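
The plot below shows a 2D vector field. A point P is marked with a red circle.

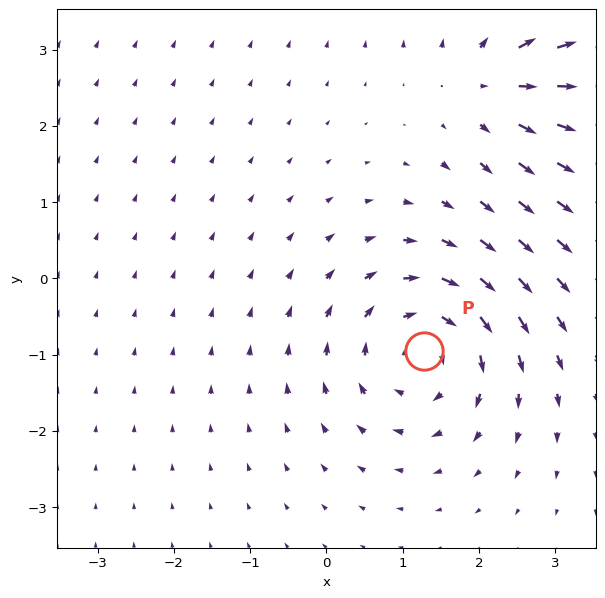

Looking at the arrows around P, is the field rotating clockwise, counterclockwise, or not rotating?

Near P at (1.3, -0.9) the arrows circulate clockwise. The curl (z-component) there is about -5; negative curl means clockwise rotation.

clockwise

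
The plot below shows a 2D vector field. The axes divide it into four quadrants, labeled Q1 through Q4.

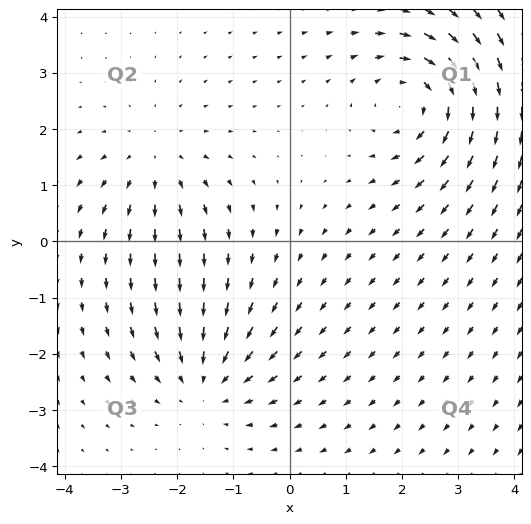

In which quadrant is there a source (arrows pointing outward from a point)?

Q2

The source sits at approximately (-2.4, 1.4), which lies in quadrant Q2. The divergence there is about +3, positive as expected for a source.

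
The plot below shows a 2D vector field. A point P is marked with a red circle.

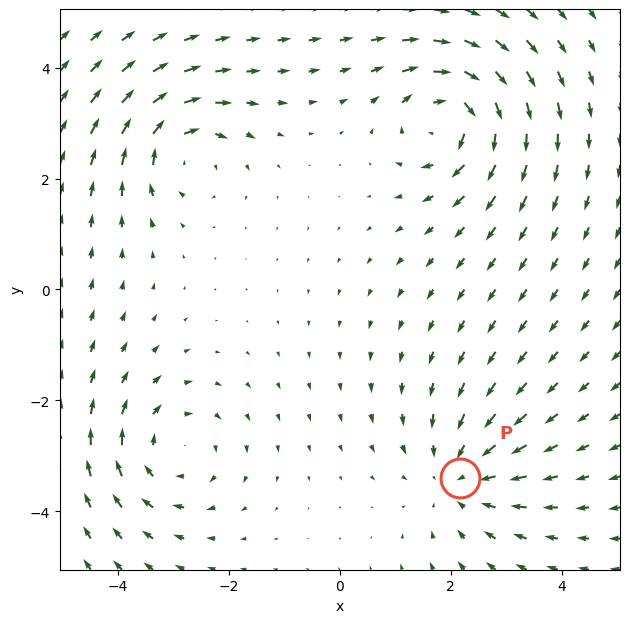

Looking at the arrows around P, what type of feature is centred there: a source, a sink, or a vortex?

sink

At P (2.2, -3.4) the arrows converge inward. Divergence about -4, curl ≈0 — negative divergence with near-zero curl is a sink.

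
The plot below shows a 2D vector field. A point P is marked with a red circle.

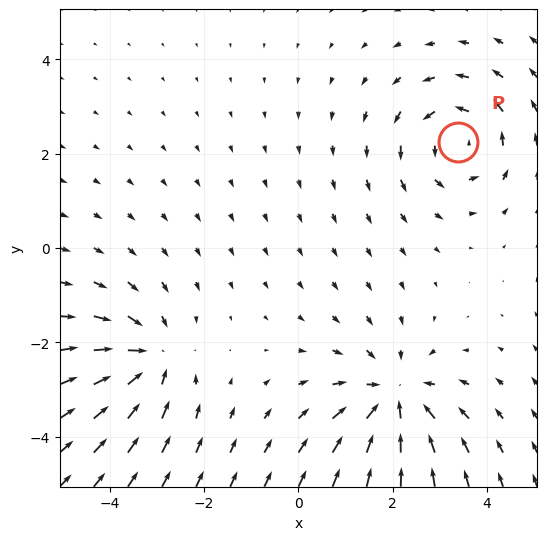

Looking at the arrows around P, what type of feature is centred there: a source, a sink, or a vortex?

vortex

At P (3.4, 2.3) the arrows circulate counterclockwise. Divergence ≈0, curl about +4 — near-zero divergence with nonzero curl is a vortex.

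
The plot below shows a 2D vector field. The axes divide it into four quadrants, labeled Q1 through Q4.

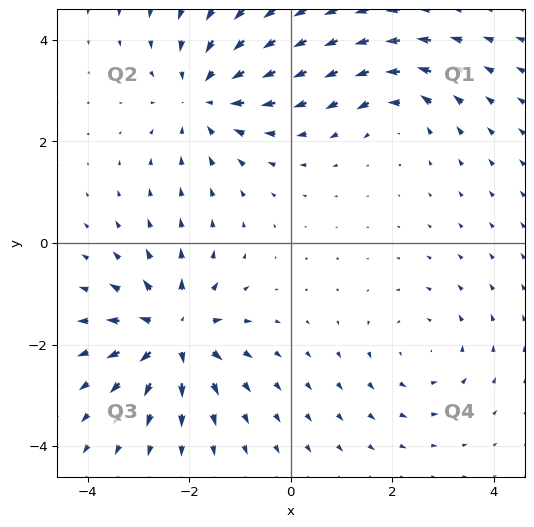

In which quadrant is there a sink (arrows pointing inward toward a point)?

Q2

The sink sits at approximately (-1.7, 2.9), which lies in quadrant Q2. The divergence there is about -4, negative as expected for a sink.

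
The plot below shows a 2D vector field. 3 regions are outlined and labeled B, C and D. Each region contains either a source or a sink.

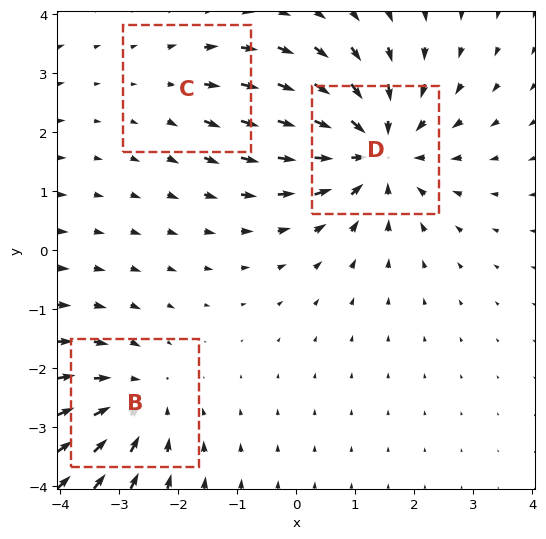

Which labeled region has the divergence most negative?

Divergence at each region's feature centre — B: about -3, C: about +2, D: about -4. Region D is most negative.

D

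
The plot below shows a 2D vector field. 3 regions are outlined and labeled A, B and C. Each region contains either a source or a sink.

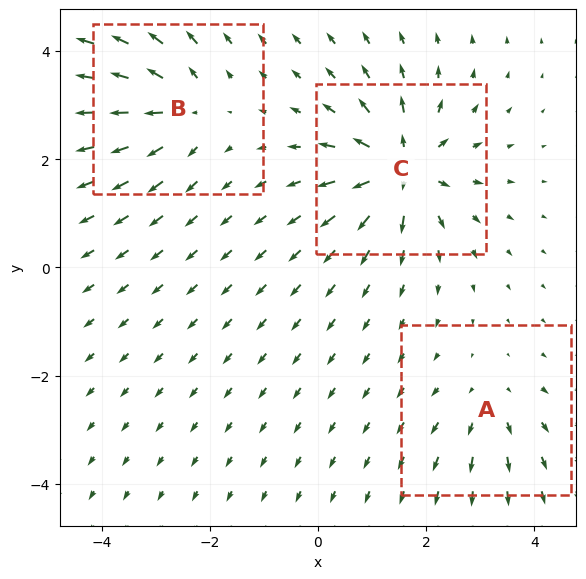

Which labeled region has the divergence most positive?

C

Divergence at each region's feature centre — A: about +3, B: about +4, C: about +6. Region C is most positive.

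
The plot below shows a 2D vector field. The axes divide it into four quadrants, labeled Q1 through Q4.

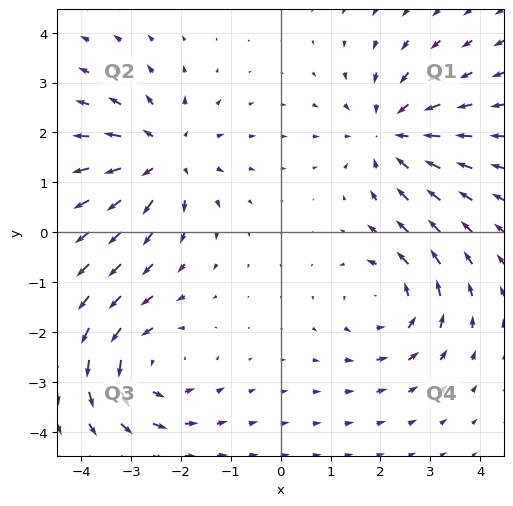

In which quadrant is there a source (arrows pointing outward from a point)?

The source sits at approximately (-2.3, 1.5), which lies in quadrant Q2. The divergence there is about +4, positive as expected for a source.

Q2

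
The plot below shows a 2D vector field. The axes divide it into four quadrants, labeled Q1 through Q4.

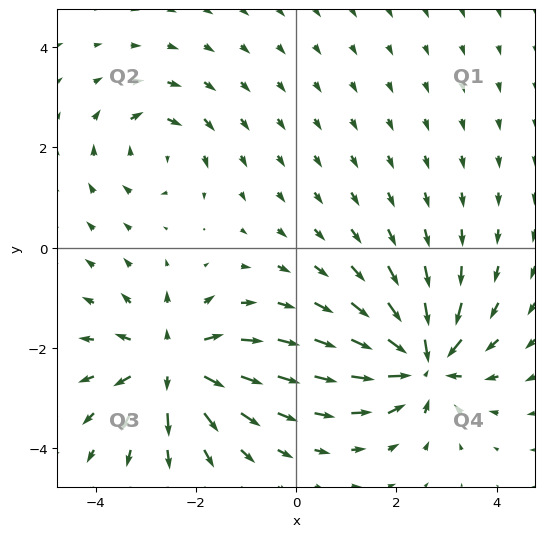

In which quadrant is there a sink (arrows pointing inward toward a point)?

Q4

The sink sits at approximately (2.5, -2.3), which lies in quadrant Q4. The divergence there is about -7, negative as expected for a sink.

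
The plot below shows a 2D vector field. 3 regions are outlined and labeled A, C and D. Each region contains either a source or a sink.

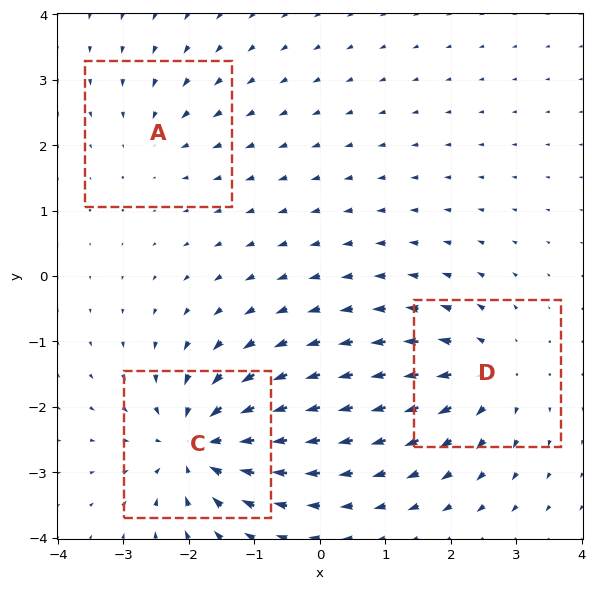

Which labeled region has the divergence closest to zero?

Divergence at each region's feature centre — A: about -2, C: about -5, D: about +4. Region A is closest to zero.

A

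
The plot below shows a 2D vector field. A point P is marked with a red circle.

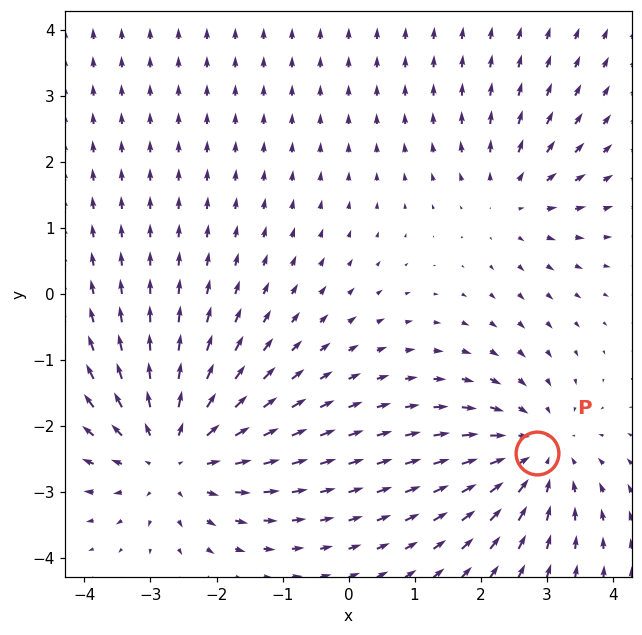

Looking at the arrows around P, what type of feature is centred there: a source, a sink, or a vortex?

sink

At P (2.9, -2.4) the arrows converge inward. Divergence about -4, curl ≈0 — negative divergence with near-zero curl is a sink.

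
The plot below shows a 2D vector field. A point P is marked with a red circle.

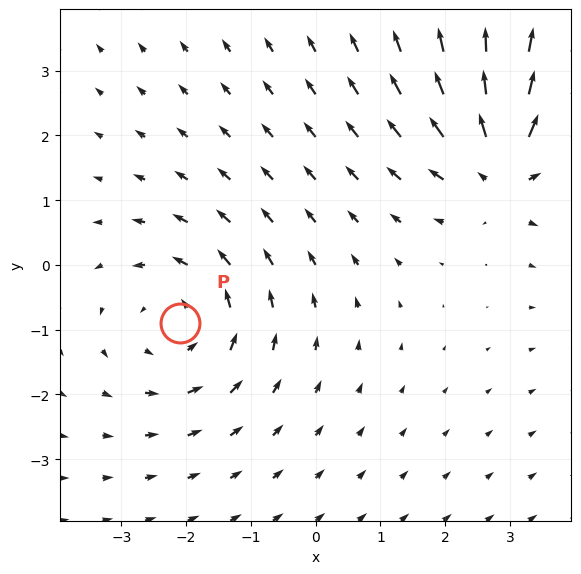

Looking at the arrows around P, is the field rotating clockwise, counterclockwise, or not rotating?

Near P at (-2.1, -0.9) the arrows circulate counterclockwise. The curl (z-component) there is about +3; positive curl means counterclockwise rotation.

counterclockwise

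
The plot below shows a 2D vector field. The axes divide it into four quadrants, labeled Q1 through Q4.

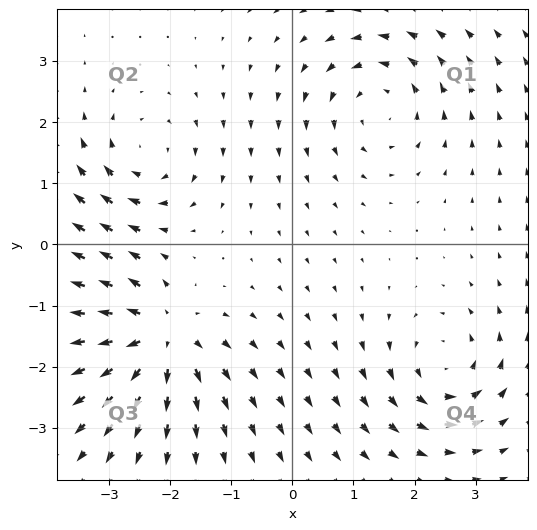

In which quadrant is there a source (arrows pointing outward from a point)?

Q3

The source sits at approximately (-2.2, -1.5), which lies in quadrant Q3. The divergence there is about +6, positive as expected for a source.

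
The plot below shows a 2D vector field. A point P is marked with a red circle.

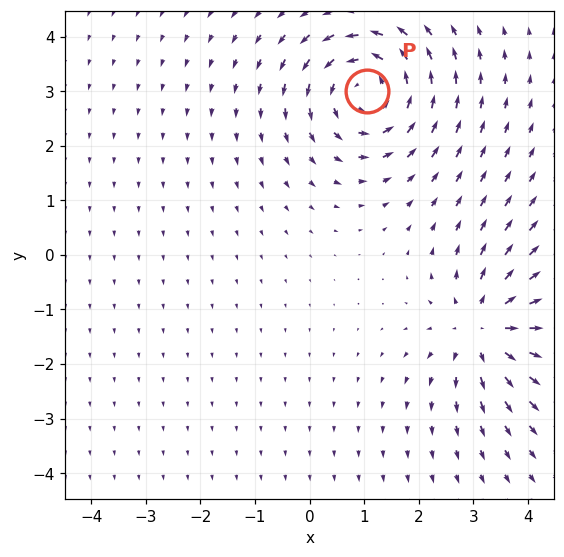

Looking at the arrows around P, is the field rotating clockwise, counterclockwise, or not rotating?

Near P at (1.1, 3.0) the arrows circulate counterclockwise. The curl (z-component) there is about +4; positive curl means counterclockwise rotation.

counterclockwise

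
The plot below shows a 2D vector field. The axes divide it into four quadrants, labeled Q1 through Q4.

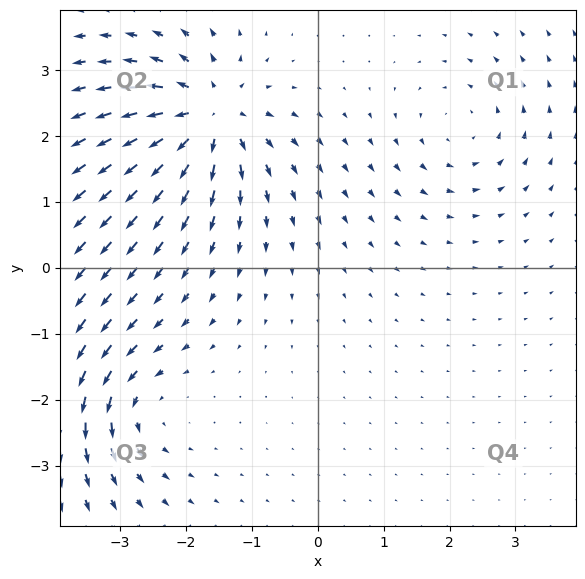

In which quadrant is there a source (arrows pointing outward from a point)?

Q2

The source sits at approximately (-1.6, 2.3), which lies in quadrant Q2. The divergence there is about +7, positive as expected for a source.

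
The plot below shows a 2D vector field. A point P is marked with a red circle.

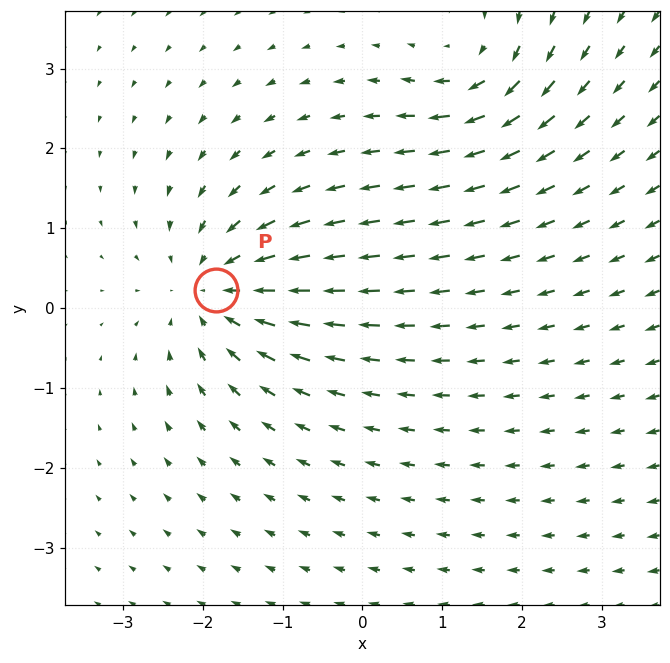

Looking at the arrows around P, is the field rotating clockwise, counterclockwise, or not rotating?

not rotating

Near P at (-1.8, 0.2) the arrows show no circulation. The curl there is ≈0.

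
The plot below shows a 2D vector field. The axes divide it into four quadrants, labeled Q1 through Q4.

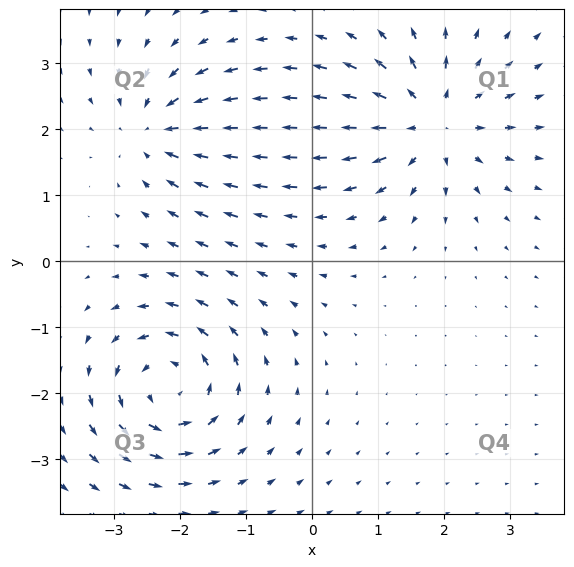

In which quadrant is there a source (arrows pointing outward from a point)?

The source sits at approximately (1.8, 2.1), which lies in quadrant Q1. The divergence there is about +5, positive as expected for a source.

Q1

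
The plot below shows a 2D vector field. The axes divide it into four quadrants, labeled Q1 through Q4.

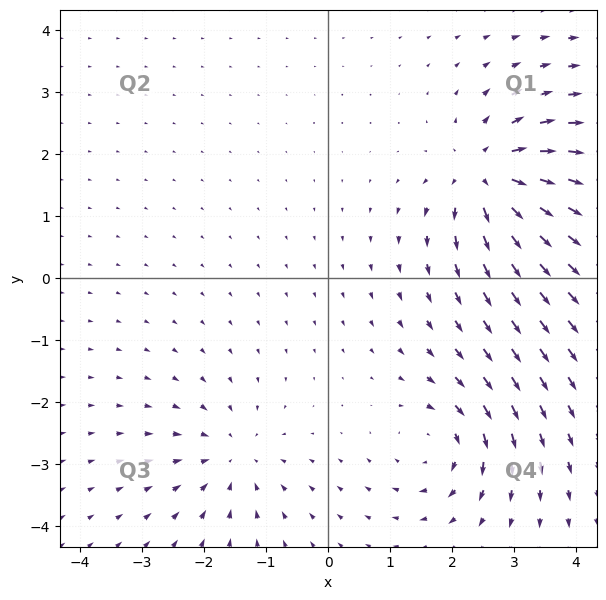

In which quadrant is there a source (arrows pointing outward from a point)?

The source sits at approximately (2.6, 1.7), which lies in quadrant Q1. The divergence there is about +7, positive as expected for a source.

Q1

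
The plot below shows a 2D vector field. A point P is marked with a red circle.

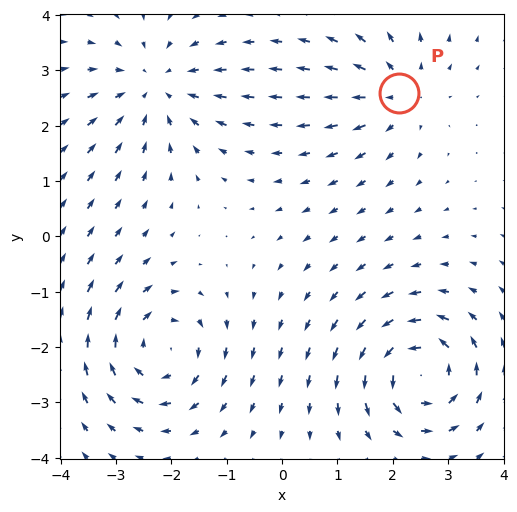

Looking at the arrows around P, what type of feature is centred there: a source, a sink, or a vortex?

source

At P (2.1, 2.6) the arrows spread outward. Divergence about +4, curl ≈0 — positive divergence with near-zero curl is a source.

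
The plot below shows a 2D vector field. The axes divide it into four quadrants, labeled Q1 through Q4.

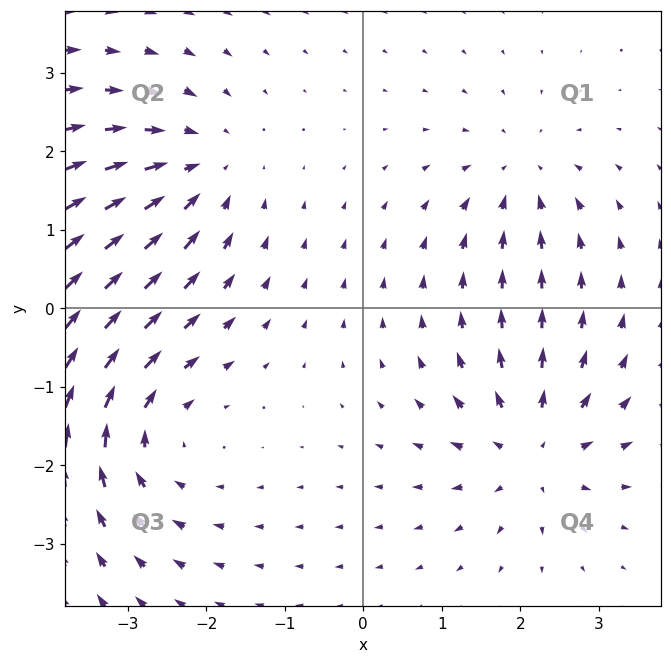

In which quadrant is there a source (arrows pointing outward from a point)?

The source sits at approximately (2.2, -1.8), which lies in quadrant Q4. The divergence there is about +4, positive as expected for a source.

Q4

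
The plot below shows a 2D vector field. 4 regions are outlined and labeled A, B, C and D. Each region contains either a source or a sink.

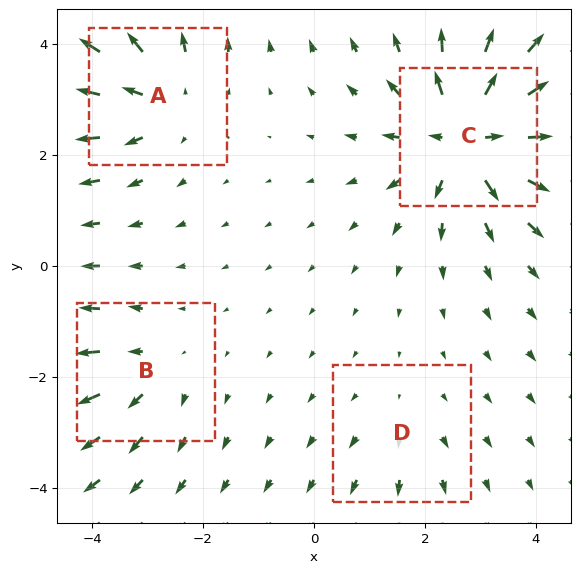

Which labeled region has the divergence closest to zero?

D

Divergence at each region's feature centre — A: about +5, B: about +3, C: about +7, D: about +2. Region D is closest to zero.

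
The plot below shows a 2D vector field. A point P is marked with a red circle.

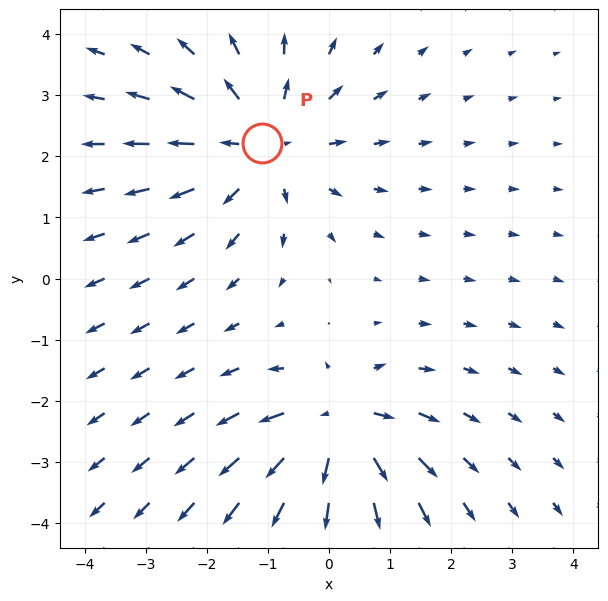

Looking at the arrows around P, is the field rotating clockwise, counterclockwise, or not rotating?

Near P at (-1.1, 2.2) the arrows show no circulation. The curl there is ≈0.

not rotating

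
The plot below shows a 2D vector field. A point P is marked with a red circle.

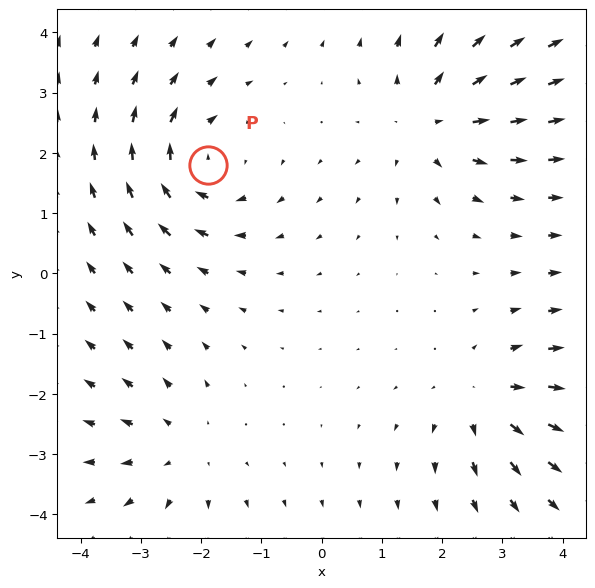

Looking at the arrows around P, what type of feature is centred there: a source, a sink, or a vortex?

At P (-1.9, 1.8) the arrows circulate clockwise. Divergence ≈0, curl about -4 — near-zero divergence with nonzero curl is a vortex.

vortex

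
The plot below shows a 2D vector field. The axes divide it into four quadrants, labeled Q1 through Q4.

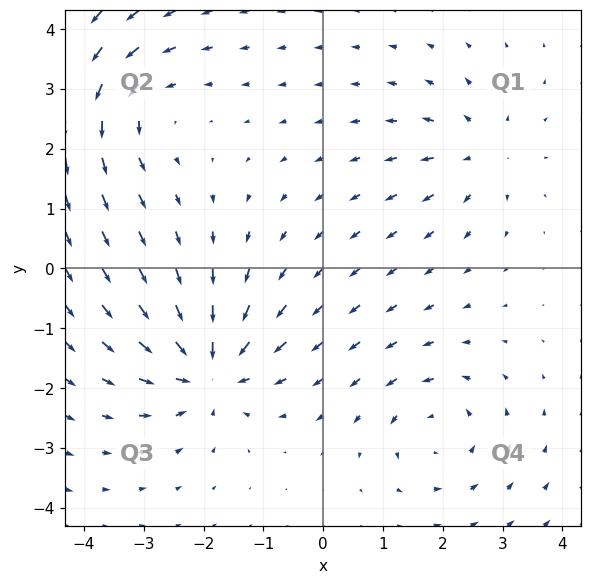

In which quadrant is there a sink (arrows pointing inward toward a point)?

The sink sits at approximately (-1.9, -1.7), which lies in quadrant Q3. The divergence there is about -6, negative as expected for a sink.

Q3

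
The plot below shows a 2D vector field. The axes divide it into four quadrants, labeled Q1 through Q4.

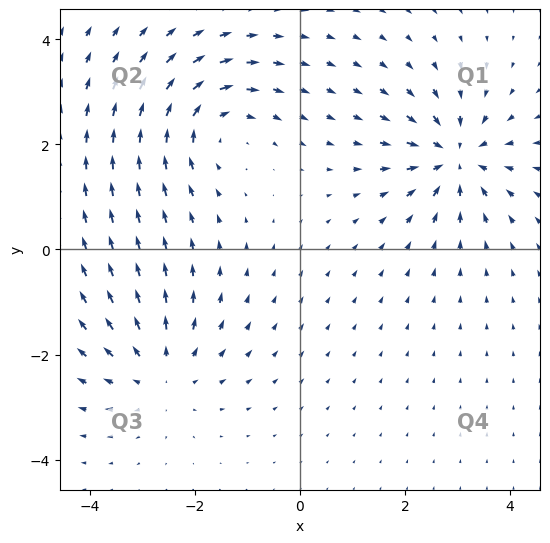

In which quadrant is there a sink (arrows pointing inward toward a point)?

Q1

The sink sits at approximately (3.0, 1.7), which lies in quadrant Q1. The divergence there is about -5, negative as expected for a sink.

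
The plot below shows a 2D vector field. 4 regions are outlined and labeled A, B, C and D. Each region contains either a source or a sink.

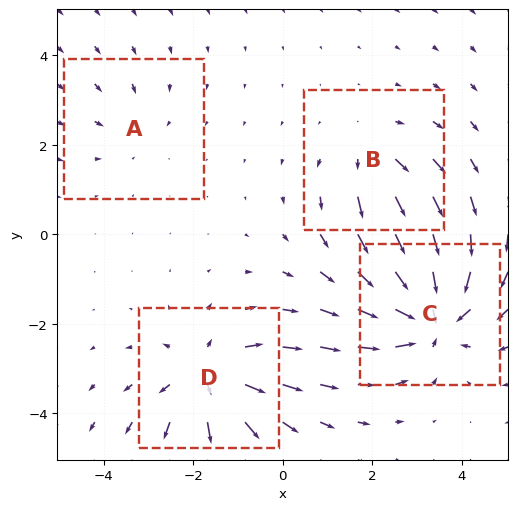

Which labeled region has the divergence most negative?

Divergence at each region's feature centre — A: about -2, B: about +3, C: about -6, D: about +5. Region C is most negative.

C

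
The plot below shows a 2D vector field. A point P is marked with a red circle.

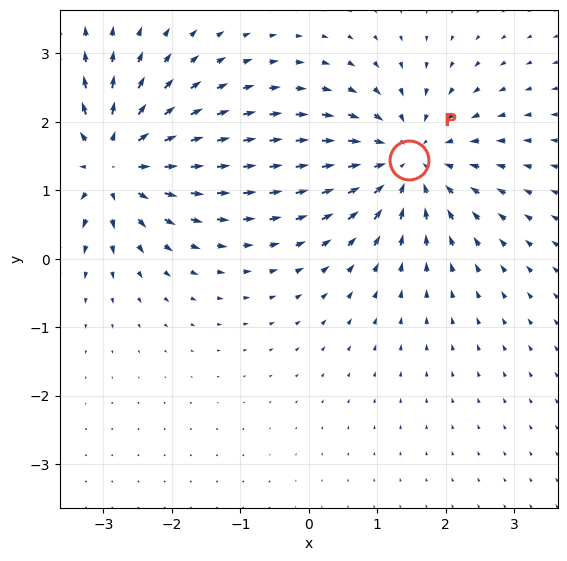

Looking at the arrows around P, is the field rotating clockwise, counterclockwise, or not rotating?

not rotating

Near P at (1.5, 1.4) the arrows show no circulation. The curl there is ≈0.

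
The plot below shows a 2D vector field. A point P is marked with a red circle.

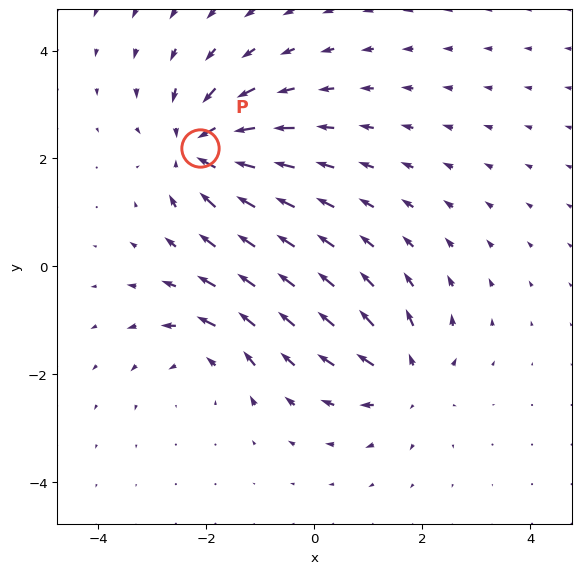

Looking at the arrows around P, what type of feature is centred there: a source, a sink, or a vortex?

sink

At P (-2.1, 2.2) the arrows converge inward. Divergence about -5, curl ≈0 — negative divergence with near-zero curl is a sink.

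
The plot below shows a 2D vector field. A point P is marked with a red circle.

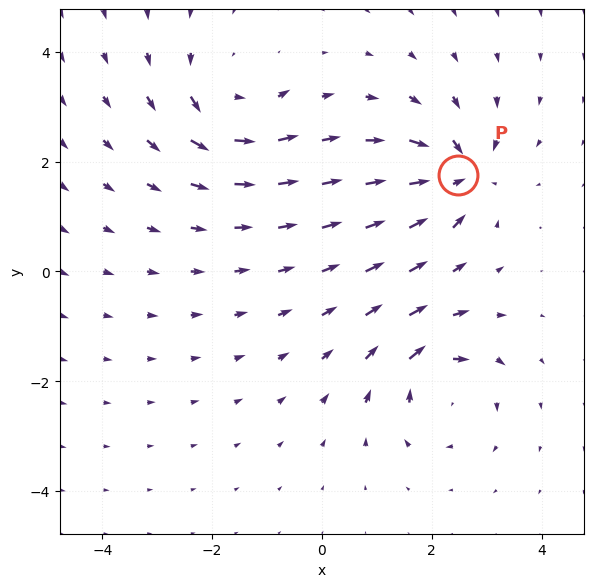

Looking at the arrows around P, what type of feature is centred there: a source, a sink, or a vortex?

sink

At P (2.5, 1.8) the arrows converge inward. Divergence about -6, curl ≈0 — negative divergence with near-zero curl is a sink.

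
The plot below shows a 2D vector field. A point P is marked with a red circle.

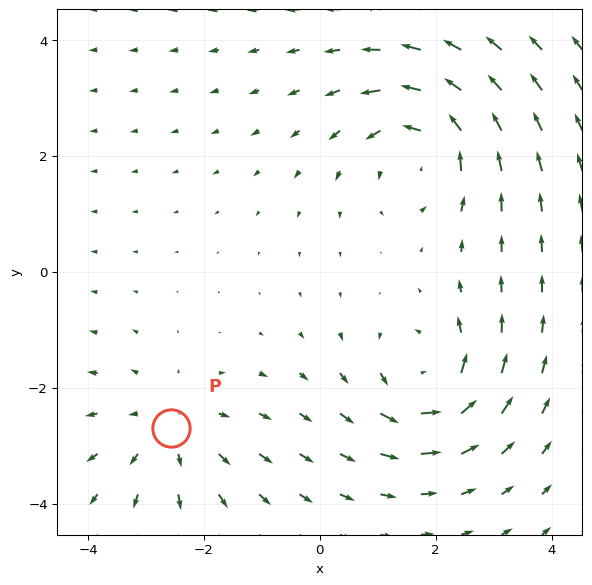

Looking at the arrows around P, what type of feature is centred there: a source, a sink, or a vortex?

source

At P (-2.6, -2.7) the arrows spread outward. Divergence about +2, curl ≈0 — positive divergence with near-zero curl is a source.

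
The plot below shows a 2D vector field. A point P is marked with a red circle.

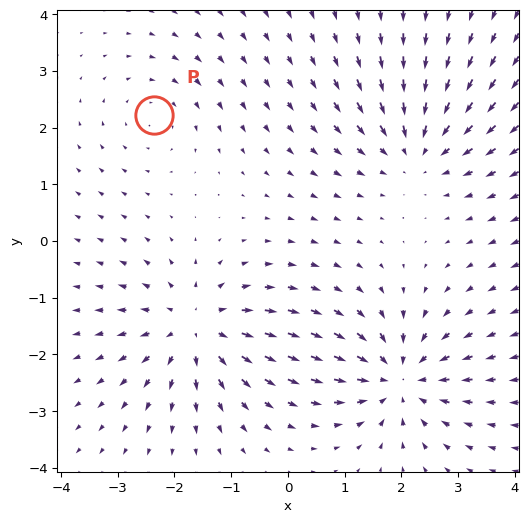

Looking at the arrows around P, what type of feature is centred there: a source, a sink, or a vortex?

vortex

At P (-2.4, 2.2) the arrows circulate clockwise. Divergence ≈0, curl about -3 — near-zero divergence with nonzero curl is a vortex.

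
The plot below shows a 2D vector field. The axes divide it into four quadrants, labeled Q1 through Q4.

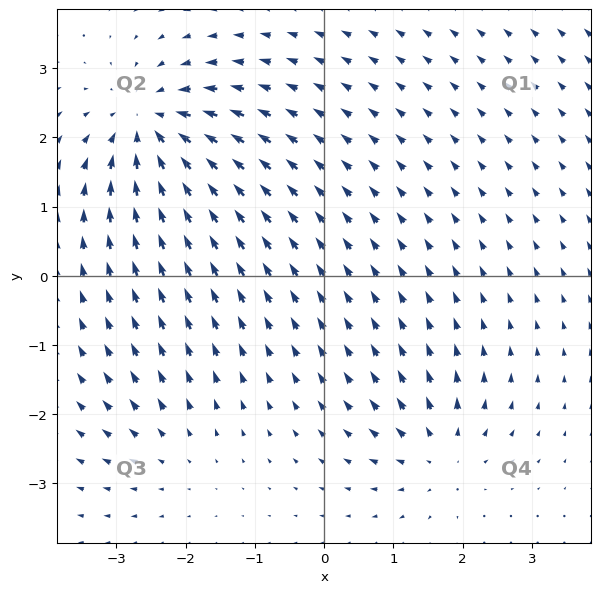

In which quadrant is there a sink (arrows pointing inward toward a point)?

The sink sits at approximately (-2.5, 2.2), which lies in quadrant Q2. The divergence there is about -6, negative as expected for a sink.

Q2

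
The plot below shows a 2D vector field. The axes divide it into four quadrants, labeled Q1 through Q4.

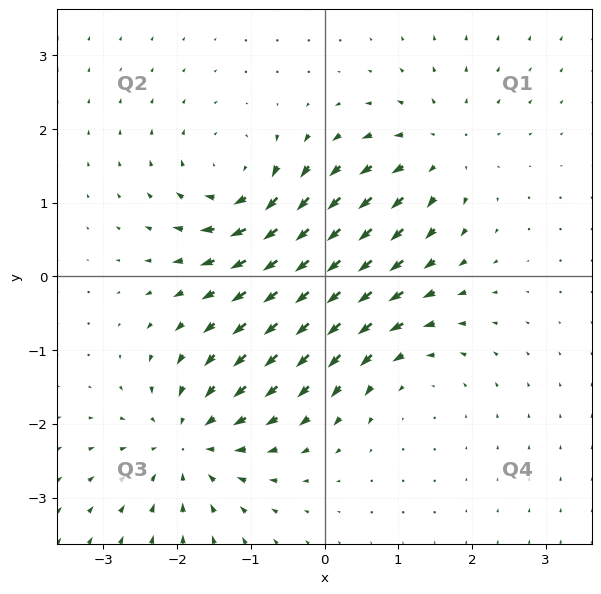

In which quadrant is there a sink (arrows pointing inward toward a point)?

Q3

The sink sits at approximately (-1.8, -2.2), which lies in quadrant Q3. The divergence there is about -6, negative as expected for a sink.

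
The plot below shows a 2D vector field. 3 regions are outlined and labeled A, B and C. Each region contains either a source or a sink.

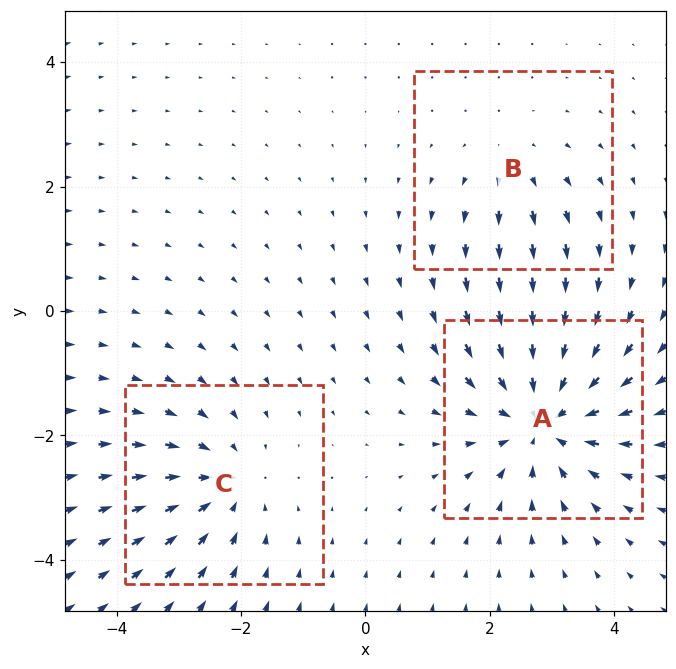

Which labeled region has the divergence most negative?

A

Divergence at each region's feature centre — A: about -4, B: about +2, C: about -3. Region A is most negative.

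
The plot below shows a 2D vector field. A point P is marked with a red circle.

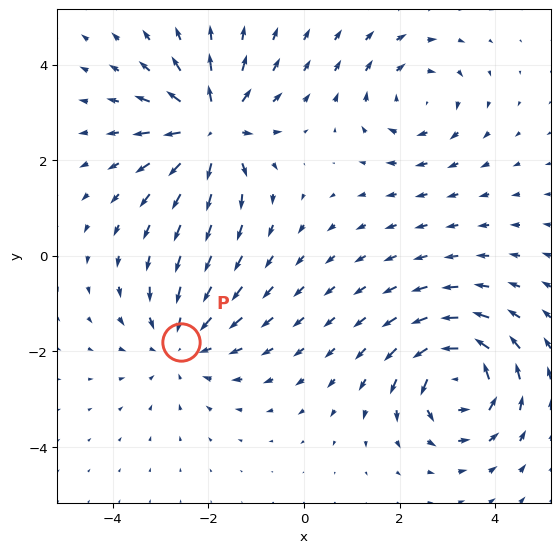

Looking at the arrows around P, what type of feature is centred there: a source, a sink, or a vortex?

At P (-2.6, -1.8) the arrows converge inward. Divergence about -3, curl ≈0 — negative divergence with near-zero curl is a sink.

sink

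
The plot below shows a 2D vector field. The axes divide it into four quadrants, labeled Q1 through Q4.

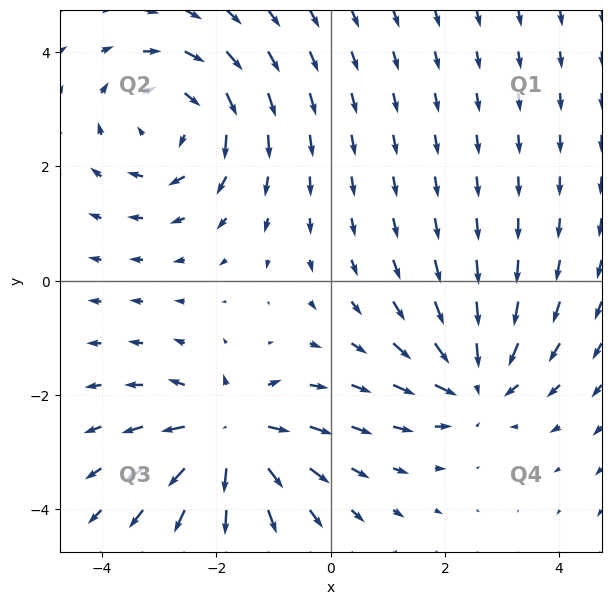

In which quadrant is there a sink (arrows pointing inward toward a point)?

Q4

The sink sits at approximately (2.5, -1.8), which lies in quadrant Q4. The divergence there is about -4, negative as expected for a sink.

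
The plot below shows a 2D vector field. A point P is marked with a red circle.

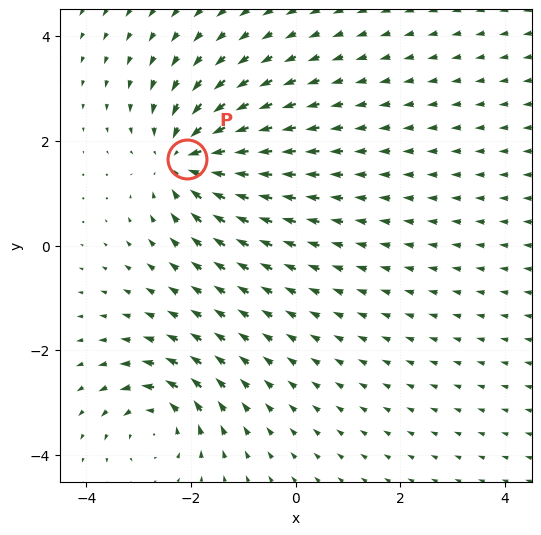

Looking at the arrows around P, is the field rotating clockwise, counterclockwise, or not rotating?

Near P at (-2.1, 1.7) the arrows show no circulation. The curl there is ≈0.

not rotating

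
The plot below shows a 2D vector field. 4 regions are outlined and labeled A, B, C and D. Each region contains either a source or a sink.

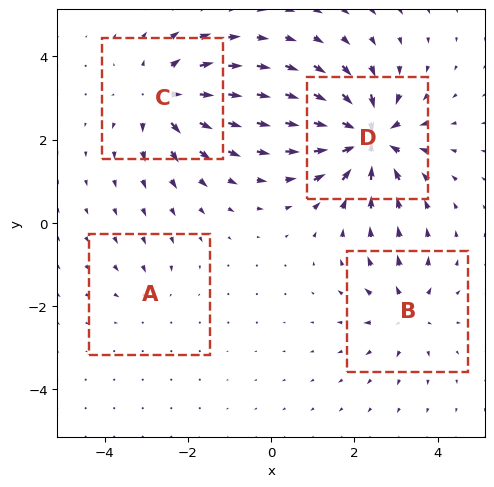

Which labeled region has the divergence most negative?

Divergence at each region's feature centre — A: about -2, B: about +4, C: about +6, D: about -8. Region D is most negative.

D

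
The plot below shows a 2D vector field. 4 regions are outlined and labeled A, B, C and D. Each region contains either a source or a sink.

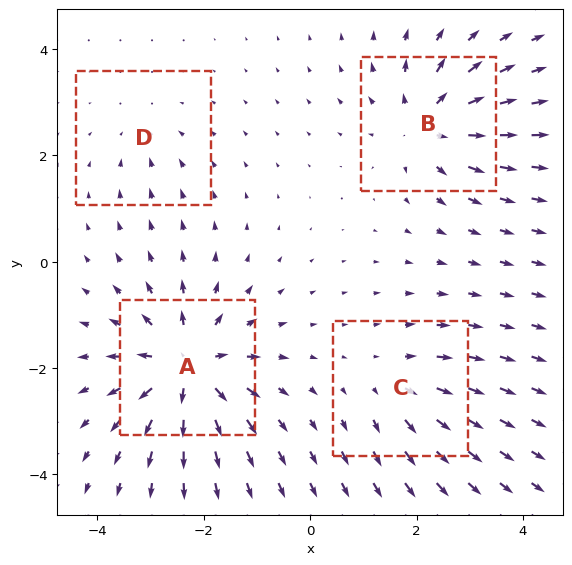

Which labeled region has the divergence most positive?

A

Divergence at each region's feature centre — A: about +8, B: about +6, C: about +4, D: about -2. Region A is most positive.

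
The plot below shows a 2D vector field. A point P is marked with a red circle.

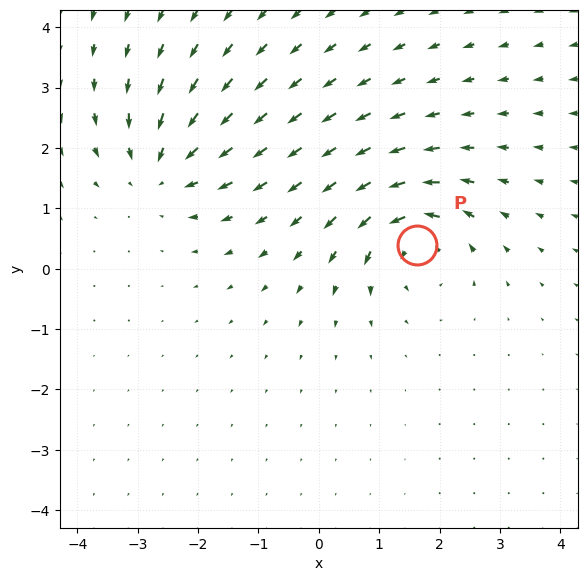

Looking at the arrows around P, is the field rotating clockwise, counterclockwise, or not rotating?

counterclockwise

Near P at (1.6, 0.4) the arrows circulate counterclockwise. The curl (z-component) there is about +6; positive curl means counterclockwise rotation.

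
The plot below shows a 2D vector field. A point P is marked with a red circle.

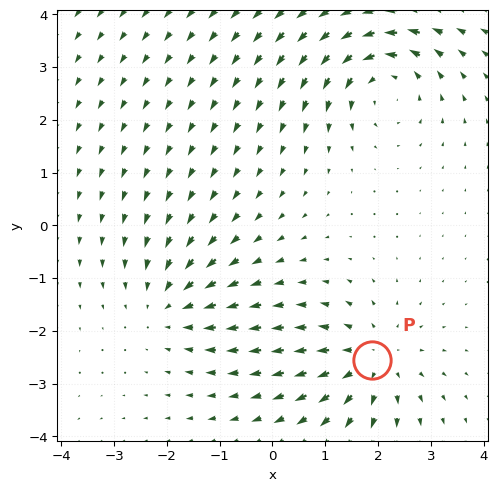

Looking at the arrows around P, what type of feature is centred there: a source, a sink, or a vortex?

source

At P (1.9, -2.6) the arrows spread outward. Divergence about +3, curl ≈0 — positive divergence with near-zero curl is a source.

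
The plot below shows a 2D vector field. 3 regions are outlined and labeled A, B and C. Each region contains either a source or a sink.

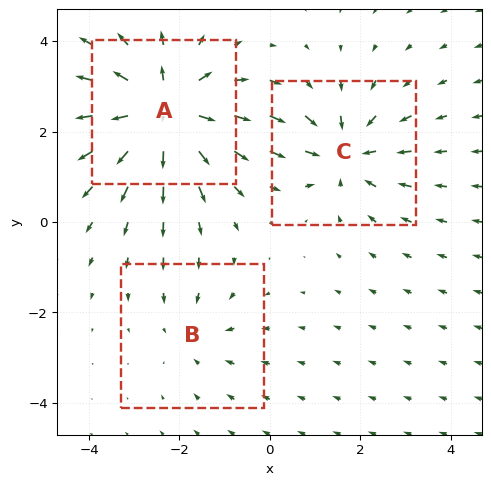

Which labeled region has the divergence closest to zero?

Divergence at each region's feature centre — A: about +4, B: about -2, C: about -3. Region B is closest to zero.

B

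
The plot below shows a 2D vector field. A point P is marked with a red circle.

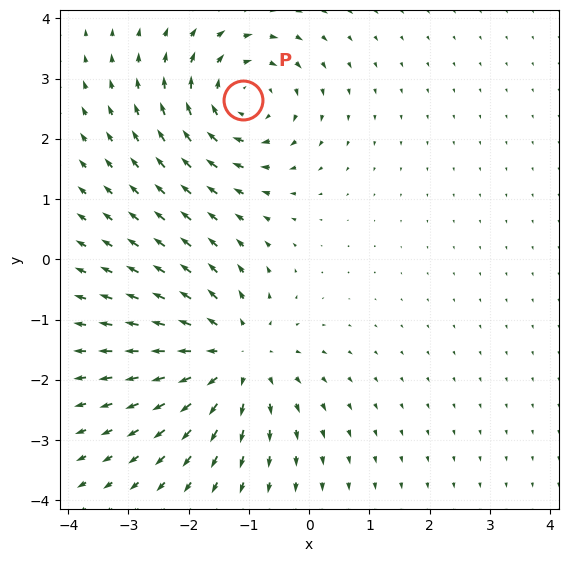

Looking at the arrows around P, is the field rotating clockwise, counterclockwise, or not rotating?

clockwise

Near P at (-1.1, 2.6) the arrows circulate clockwise. The curl (z-component) there is about -5; negative curl means clockwise rotation.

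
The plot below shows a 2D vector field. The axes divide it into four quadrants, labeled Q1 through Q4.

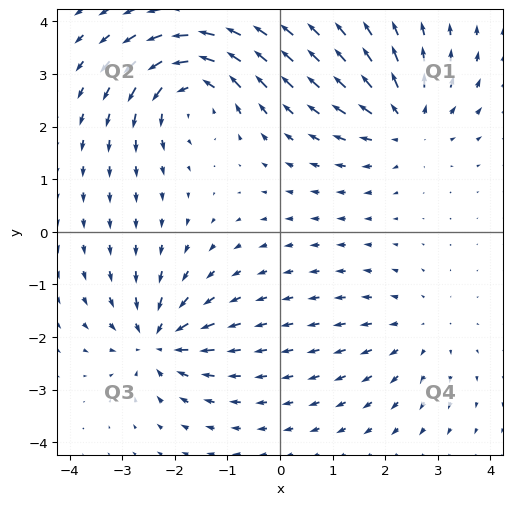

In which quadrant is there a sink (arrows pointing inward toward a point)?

Q3

The sink sits at approximately (-2.3, -2.1), which lies in quadrant Q3. The divergence there is about -5, negative as expected for a sink.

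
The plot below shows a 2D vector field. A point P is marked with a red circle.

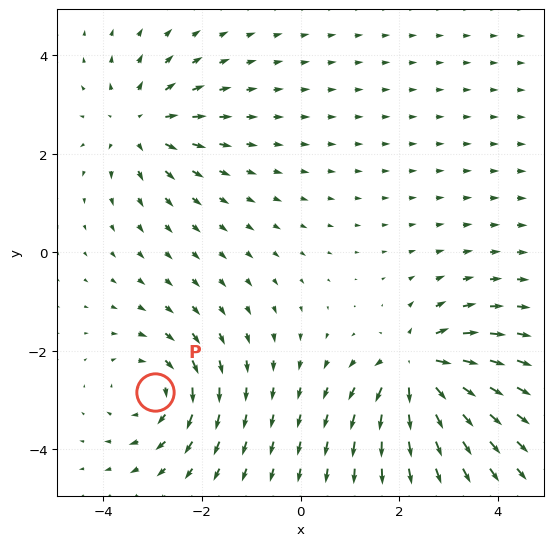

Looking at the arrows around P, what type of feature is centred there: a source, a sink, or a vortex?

vortex

At P (-3.0, -2.8) the arrows circulate clockwise. Divergence ≈0, curl about -4 — near-zero divergence with nonzero curl is a vortex.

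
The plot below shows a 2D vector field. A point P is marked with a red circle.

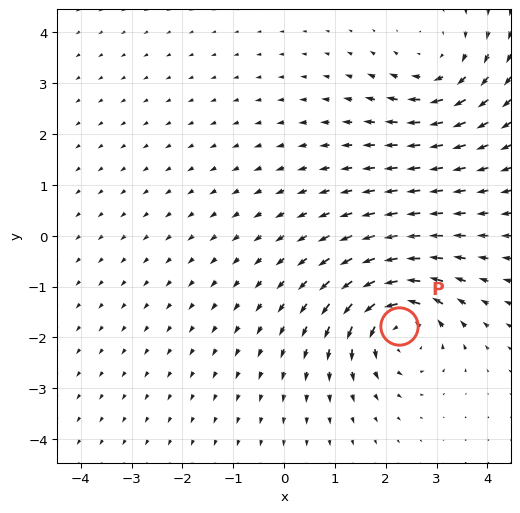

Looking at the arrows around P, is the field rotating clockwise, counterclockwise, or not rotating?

counterclockwise

Near P at (2.3, -1.8) the arrows circulate counterclockwise. The curl (z-component) there is about +6; positive curl means counterclockwise rotation.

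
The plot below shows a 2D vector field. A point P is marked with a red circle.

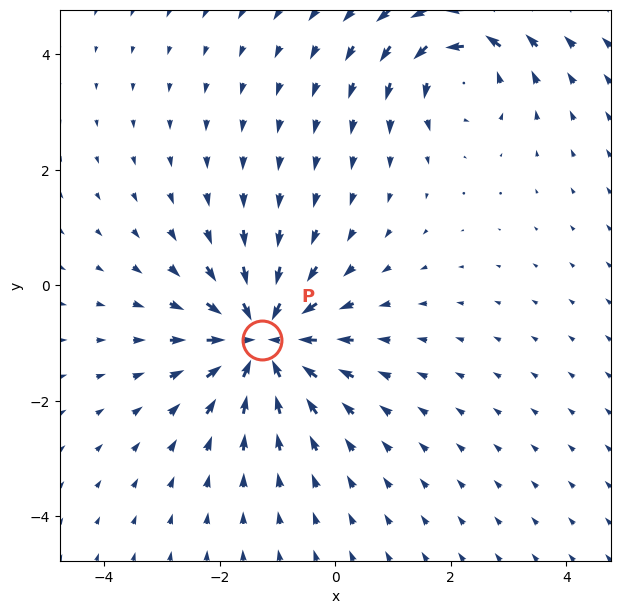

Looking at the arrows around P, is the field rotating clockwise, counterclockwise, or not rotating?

Near P at (-1.3, -0.9) the arrows show no circulation. The curl there is ≈0.

not rotating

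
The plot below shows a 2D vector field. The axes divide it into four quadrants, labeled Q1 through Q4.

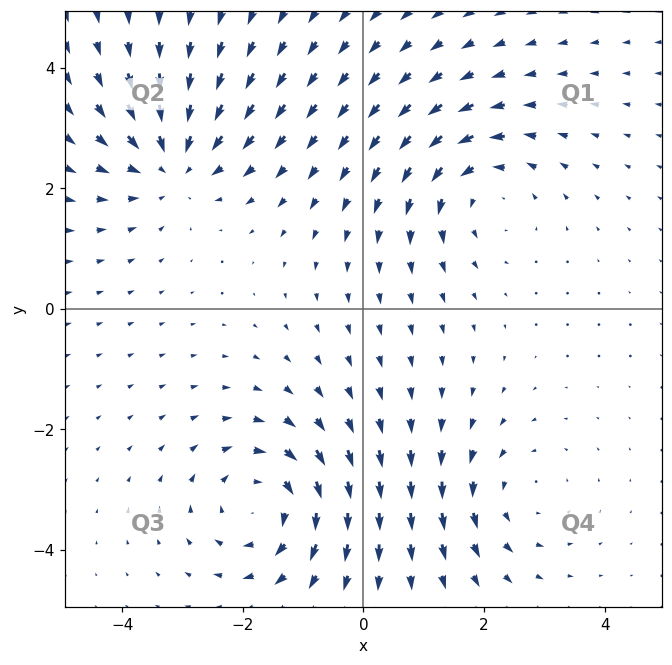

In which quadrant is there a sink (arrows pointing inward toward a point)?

Q2

The sink sits at approximately (-3.2, 2.4), which lies in quadrant Q2. The divergence there is about -4, negative as expected for a sink.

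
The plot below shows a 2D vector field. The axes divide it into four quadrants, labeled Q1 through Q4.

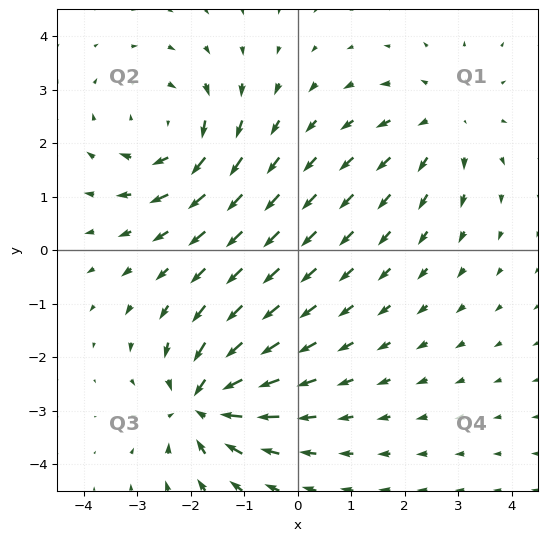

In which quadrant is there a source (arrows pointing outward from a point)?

The source sits at approximately (2.7, 2.4), which lies in quadrant Q1. The divergence there is about +3, positive as expected for a source.

Q1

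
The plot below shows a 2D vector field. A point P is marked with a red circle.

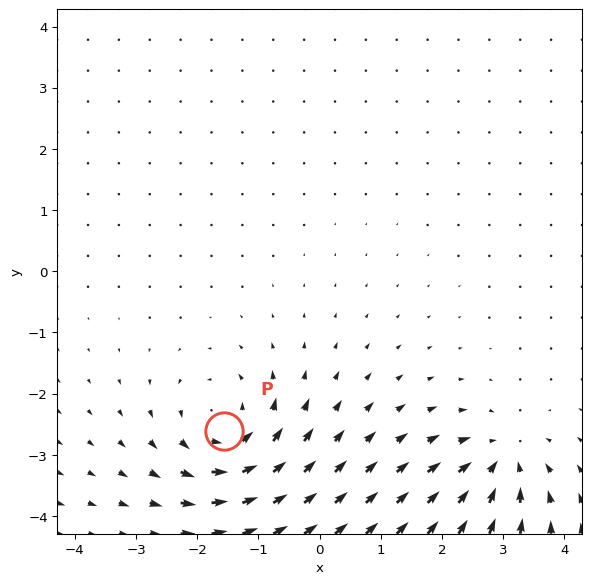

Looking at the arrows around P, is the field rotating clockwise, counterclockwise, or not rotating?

Near P at (-1.6, -2.6) the arrows circulate counterclockwise. The curl (z-component) there is about +4; positive curl means counterclockwise rotation.

counterclockwise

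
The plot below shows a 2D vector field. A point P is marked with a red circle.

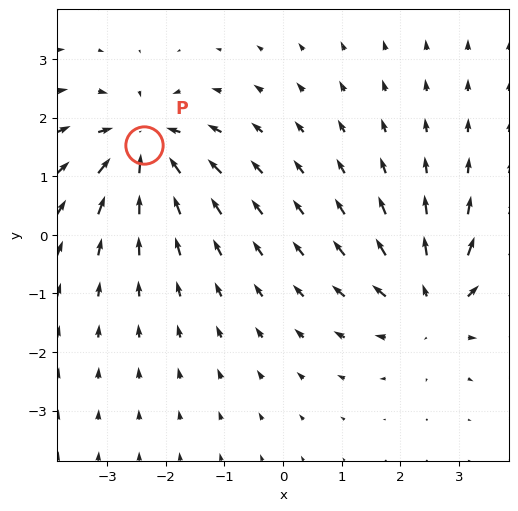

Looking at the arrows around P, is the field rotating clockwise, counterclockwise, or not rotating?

Near P at (-2.4, 1.5) the arrows show no circulation. The curl there is ≈0.

not rotating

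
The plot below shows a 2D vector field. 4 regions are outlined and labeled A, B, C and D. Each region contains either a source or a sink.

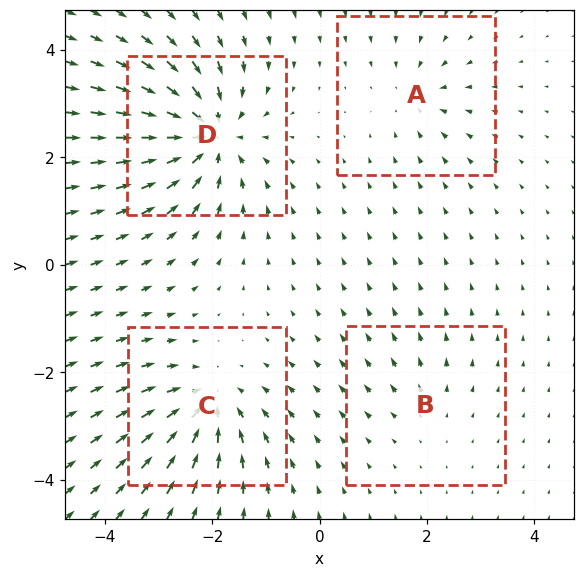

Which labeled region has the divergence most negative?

Divergence at each region's feature centre — A: about -4, B: about +2, C: about -6, D: about -8. Region D is most negative.

D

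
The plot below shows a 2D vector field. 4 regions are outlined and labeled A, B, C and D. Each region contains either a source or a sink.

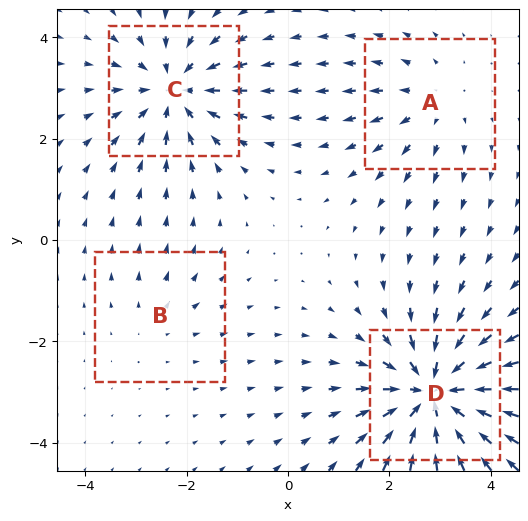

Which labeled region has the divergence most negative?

Divergence at each region's feature centre — A: about +3, B: about +2, C: about -5, D: about -7. Region D is most negative.

D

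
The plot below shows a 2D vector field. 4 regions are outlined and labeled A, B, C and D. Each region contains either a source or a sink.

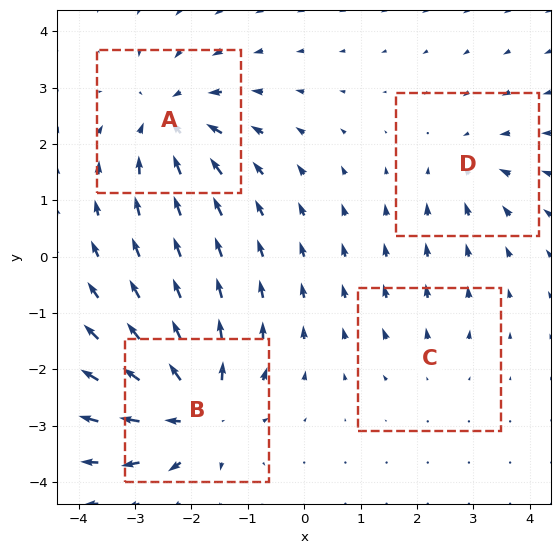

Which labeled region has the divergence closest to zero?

Divergence at each region's feature centre — A: about -5, B: about +7, C: about +2, D: about -3. Region C is closest to zero.

C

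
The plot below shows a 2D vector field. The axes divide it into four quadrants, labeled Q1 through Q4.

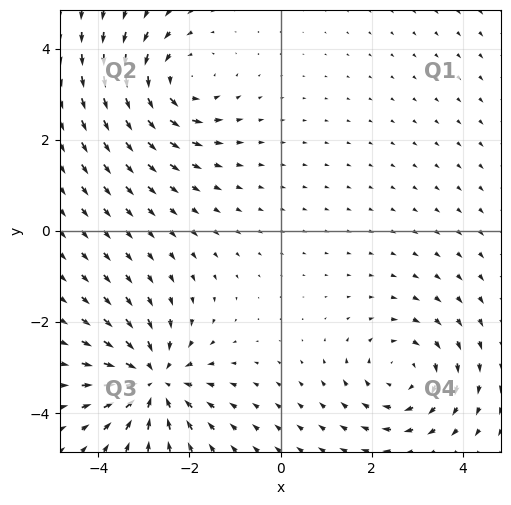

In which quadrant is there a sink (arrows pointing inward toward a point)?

The sink sits at approximately (-2.8, -3.3), which lies in quadrant Q3. The divergence there is about -4, negative as expected for a sink.

Q3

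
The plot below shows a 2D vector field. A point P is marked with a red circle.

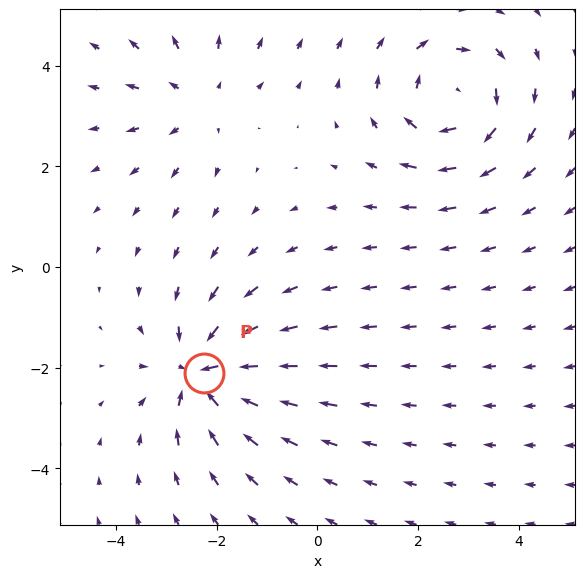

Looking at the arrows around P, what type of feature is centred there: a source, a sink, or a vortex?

At P (-2.3, -2.1) the arrows converge inward. Divergence about -5, curl ≈0 — negative divergence with near-zero curl is a sink.

sink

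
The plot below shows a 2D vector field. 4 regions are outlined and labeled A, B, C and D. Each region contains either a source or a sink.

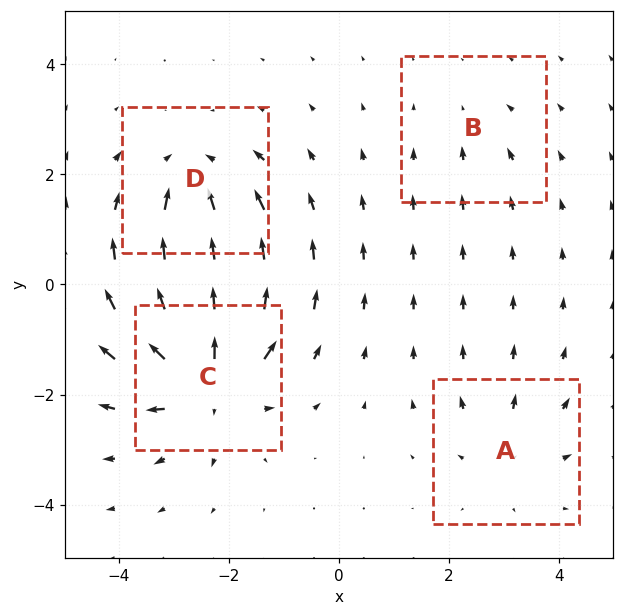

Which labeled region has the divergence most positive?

C

Divergence at each region's feature centre — A: about +3, B: about -2, C: about +8, D: about -6. Region C is most positive.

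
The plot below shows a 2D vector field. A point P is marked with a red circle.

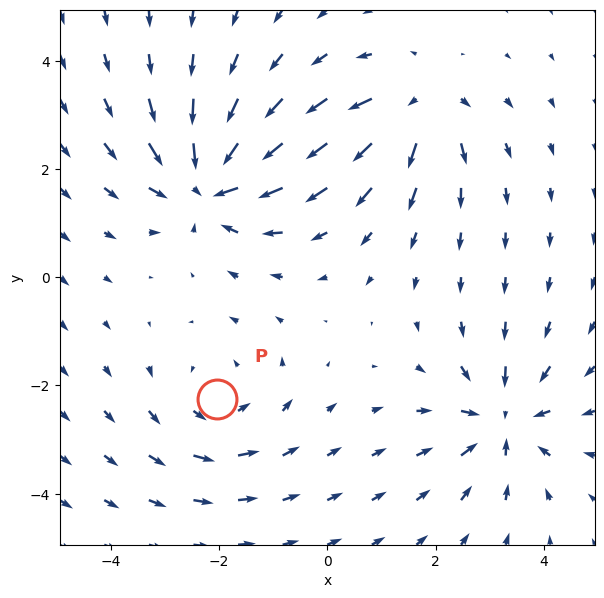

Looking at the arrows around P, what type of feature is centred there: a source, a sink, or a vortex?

vortex

At P (-2.0, -2.2) the arrows circulate counterclockwise. Divergence ≈0, curl about +3 — near-zero divergence with nonzero curl is a vortex.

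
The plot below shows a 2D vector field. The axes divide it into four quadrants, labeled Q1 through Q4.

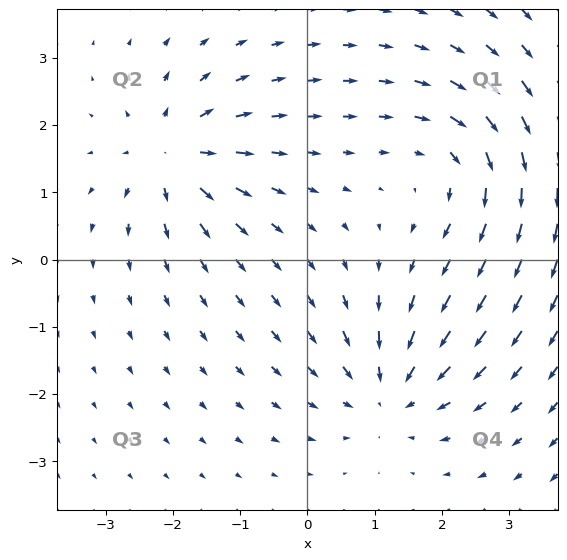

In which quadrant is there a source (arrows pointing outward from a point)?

Q2

The source sits at approximately (-2.0, 1.5), which lies in quadrant Q2. The divergence there is about +6, positive as expected for a source.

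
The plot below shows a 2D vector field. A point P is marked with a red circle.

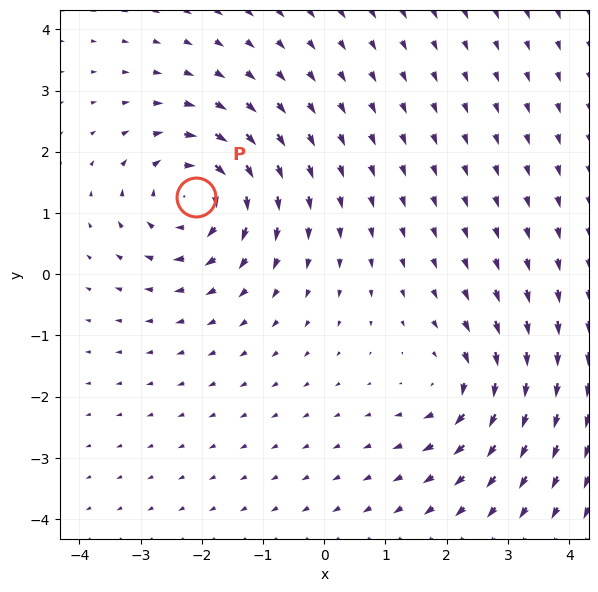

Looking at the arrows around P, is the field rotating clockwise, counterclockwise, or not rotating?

clockwise

Near P at (-2.1, 1.3) the arrows circulate clockwise. The curl (z-component) there is about -5; negative curl means clockwise rotation.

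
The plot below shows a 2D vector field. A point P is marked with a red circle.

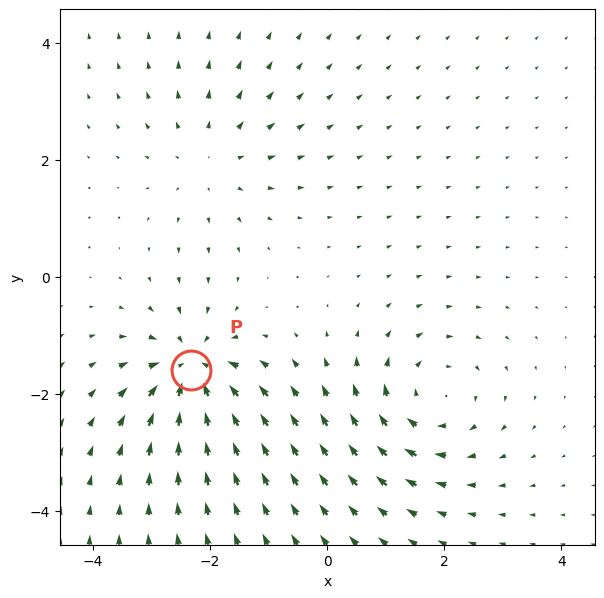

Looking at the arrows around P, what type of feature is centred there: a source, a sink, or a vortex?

sink

At P (-2.3, -1.6) the arrows converge inward. Divergence about -6, curl ≈0 — negative divergence with near-zero curl is a sink.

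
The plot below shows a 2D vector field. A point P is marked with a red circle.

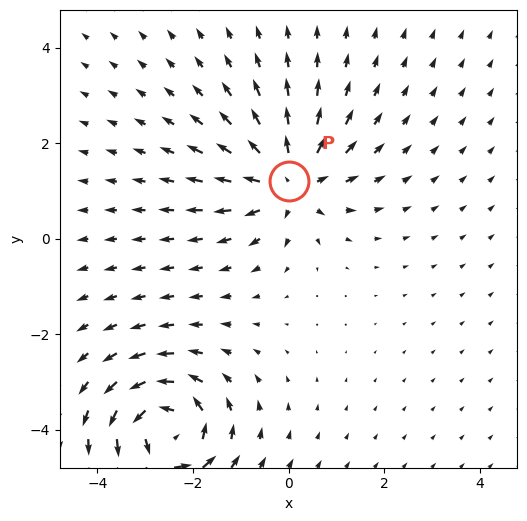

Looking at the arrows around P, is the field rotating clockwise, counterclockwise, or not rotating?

not rotating

Near P at (0.0, 1.2) the arrows show no circulation. The curl there is ≈0.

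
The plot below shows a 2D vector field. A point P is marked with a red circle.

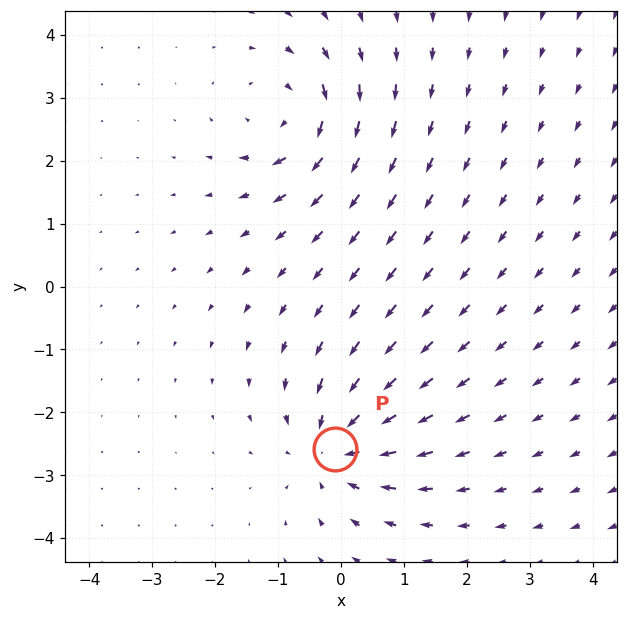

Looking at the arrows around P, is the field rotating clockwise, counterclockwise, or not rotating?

not rotating

Near P at (-0.1, -2.6) the arrows show no circulation. The curl there is ≈0.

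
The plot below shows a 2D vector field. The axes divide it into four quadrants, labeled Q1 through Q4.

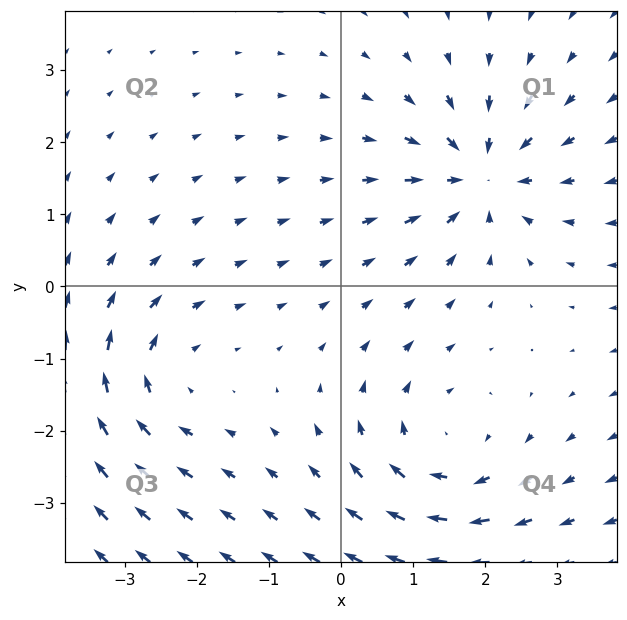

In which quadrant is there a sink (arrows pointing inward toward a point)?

Q1

The sink sits at approximately (1.9, 1.5), which lies in quadrant Q1. The divergence there is about -5, negative as expected for a sink.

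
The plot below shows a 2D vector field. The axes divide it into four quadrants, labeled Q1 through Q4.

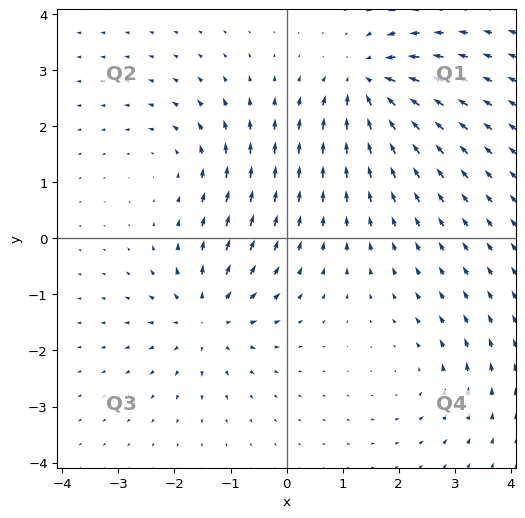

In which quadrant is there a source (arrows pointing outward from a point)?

Q3

The source sits at approximately (-1.4, -1.4), which lies in quadrant Q3. The divergence there is about +5, positive as expected for a source.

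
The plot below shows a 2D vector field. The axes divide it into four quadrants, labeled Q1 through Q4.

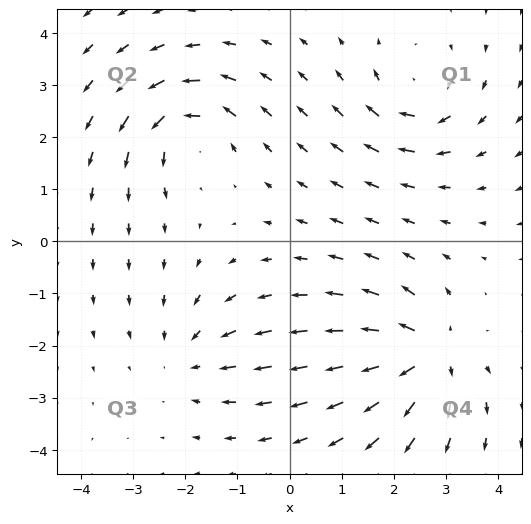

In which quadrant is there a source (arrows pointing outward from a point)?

The source sits at approximately (2.7, -2.2), which lies in quadrant Q4. The divergence there is about +5, positive as expected for a source.

Q4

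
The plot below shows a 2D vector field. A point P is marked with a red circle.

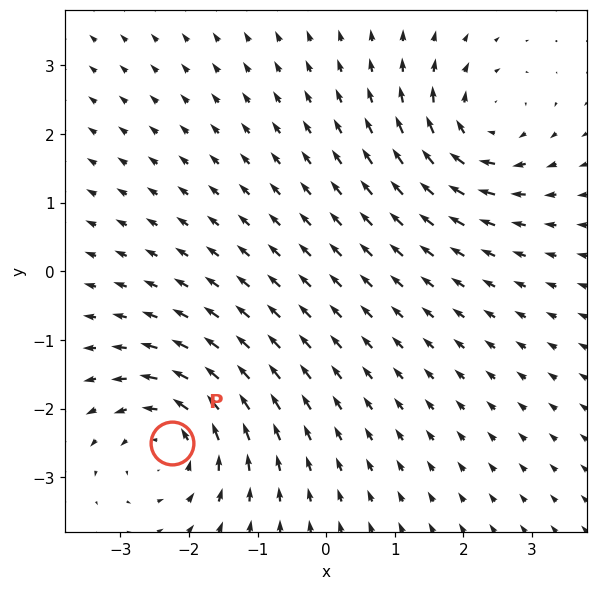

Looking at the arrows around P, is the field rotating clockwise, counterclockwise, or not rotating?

counterclockwise

Near P at (-2.3, -2.5) the arrows circulate counterclockwise. The curl (z-component) there is about +4; positive curl means counterclockwise rotation.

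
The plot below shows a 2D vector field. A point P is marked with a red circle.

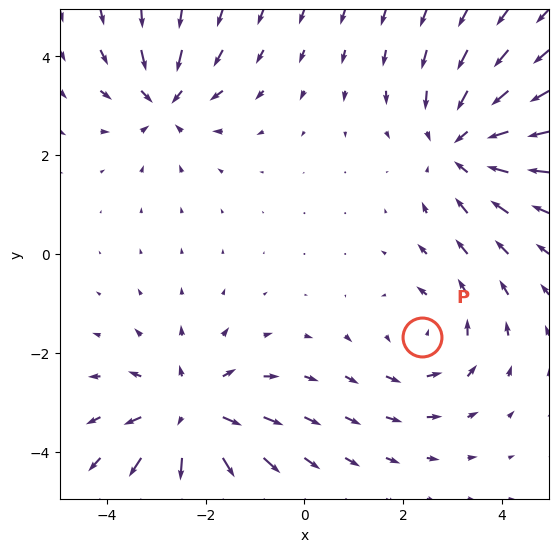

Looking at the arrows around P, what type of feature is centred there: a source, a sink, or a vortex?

vortex

At P (2.4, -1.7) the arrows circulate counterclockwise. Divergence ≈0, curl about +3 — near-zero divergence with nonzero curl is a vortex.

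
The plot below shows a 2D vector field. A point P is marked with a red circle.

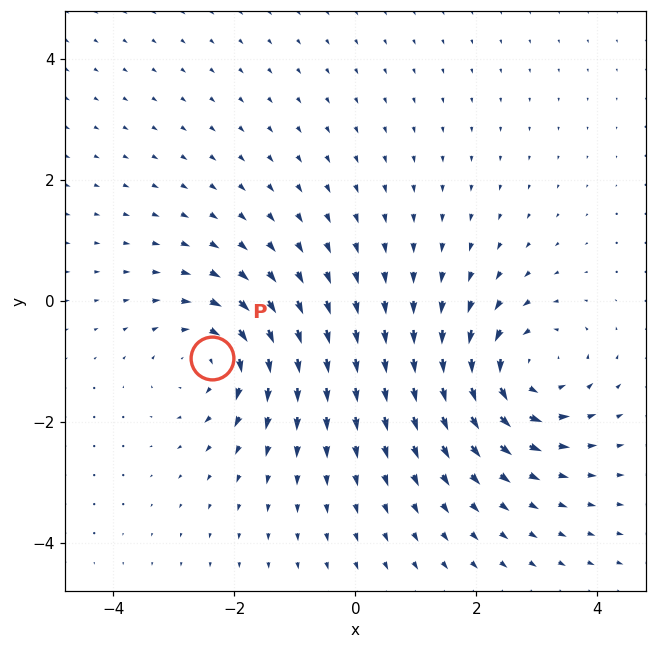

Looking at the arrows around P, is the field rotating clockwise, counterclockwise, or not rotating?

Near P at (-2.4, -0.9) the arrows circulate clockwise. The curl (z-component) there is about -5; negative curl means clockwise rotation.

clockwise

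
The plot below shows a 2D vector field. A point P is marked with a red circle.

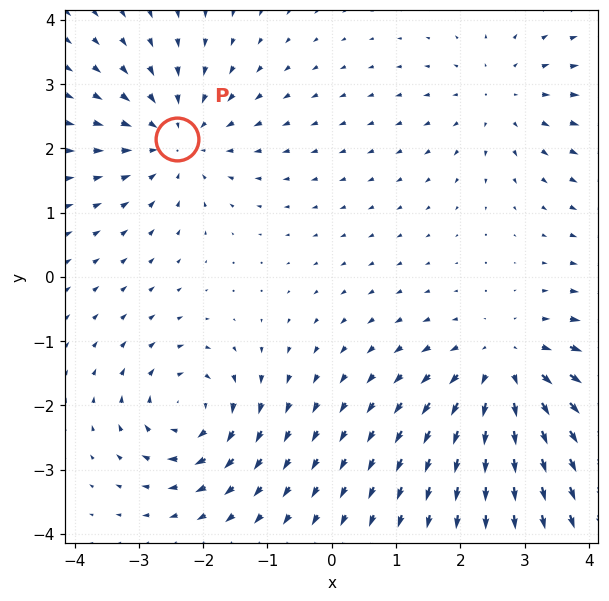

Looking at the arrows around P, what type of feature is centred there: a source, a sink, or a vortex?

At P (-2.4, 2.1) the arrows converge inward. Divergence about -4, curl ≈0 — negative divergence with near-zero curl is a sink.

sink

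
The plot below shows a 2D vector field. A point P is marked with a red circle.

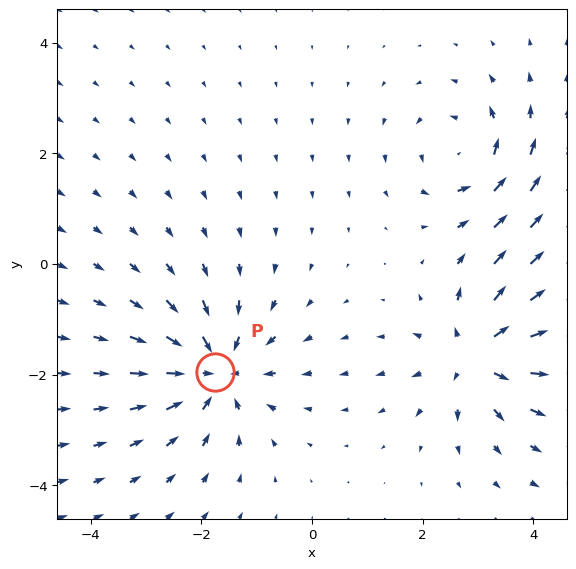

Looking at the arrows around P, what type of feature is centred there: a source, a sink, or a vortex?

sink

At P (-1.8, -2.0) the arrows converge inward. Divergence about -5, curl ≈0 — negative divergence with near-zero curl is a sink.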